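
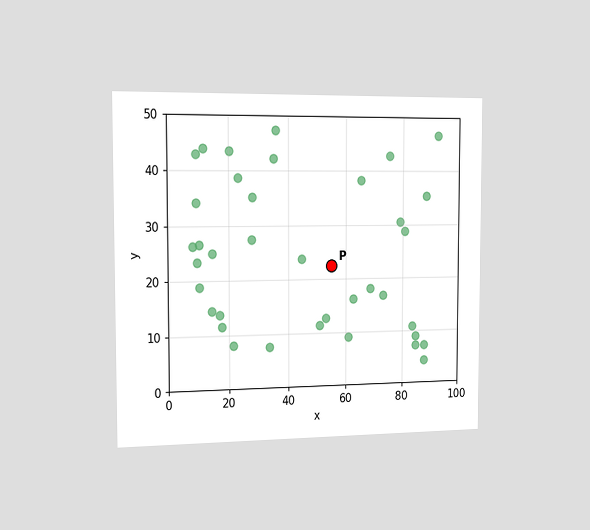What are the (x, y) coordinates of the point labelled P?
The chart is viewed slightly from the left. Following the gridlines from P to each axis, P sits at (55, 22.5).

(55, 22.5)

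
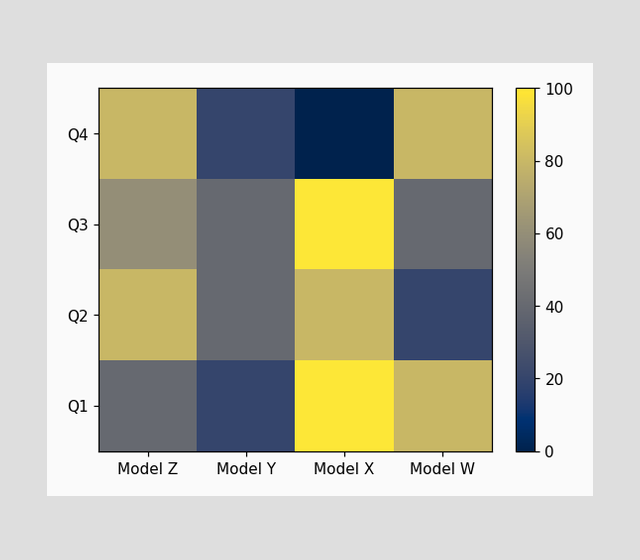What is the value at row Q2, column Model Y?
Matching cell (Q2, Model Y) against the colorbar gives 40.

40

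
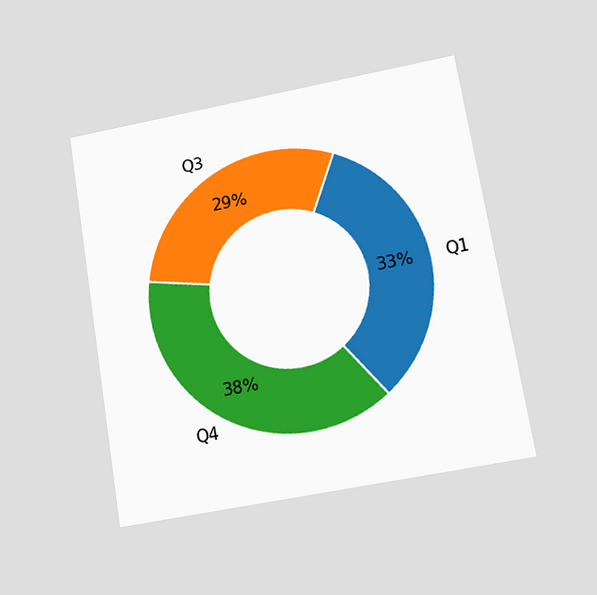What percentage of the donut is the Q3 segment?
29%

The chart is tilted about 9° counter-clockwise and viewed at a slight angle. The Q3 segment takes up 29% of the ring.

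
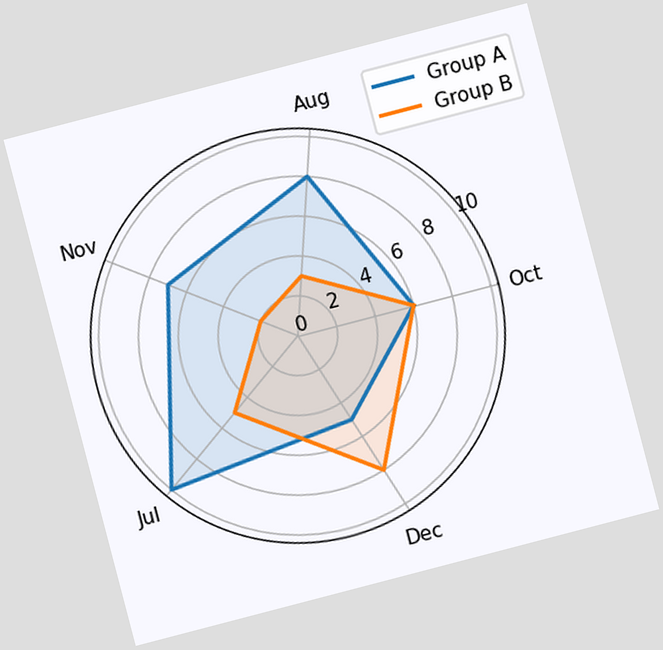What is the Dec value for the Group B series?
The chart is tilted about 15° counter-clockwise. On the Dec axis, Group B reaches 8.

8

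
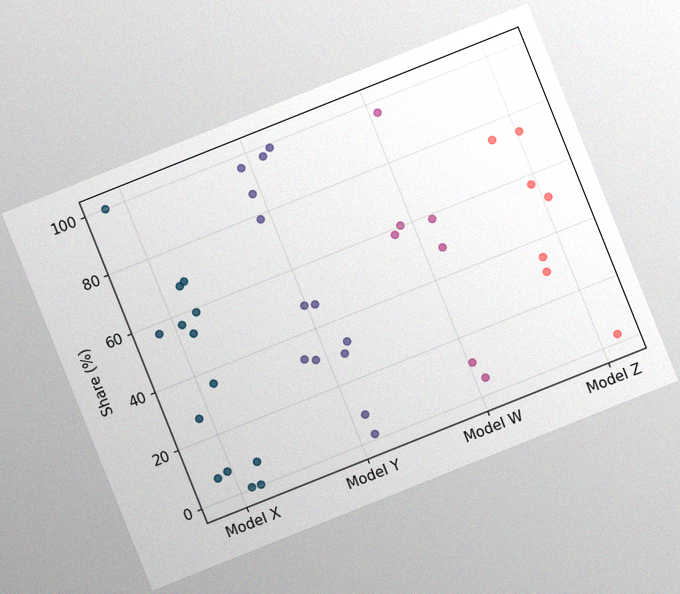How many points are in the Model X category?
14

The chart is tilted about 22° counter-clockwise, with some photo noise. Counting the markers in the Model X column gives 14.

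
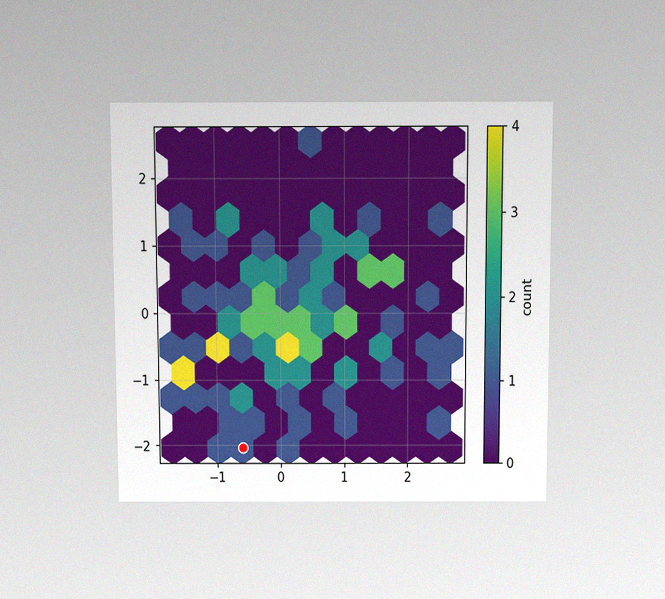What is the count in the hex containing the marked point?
1

The chart is viewed slightly from above, with some photo noise. The marked hex reads 1 on the colorbar.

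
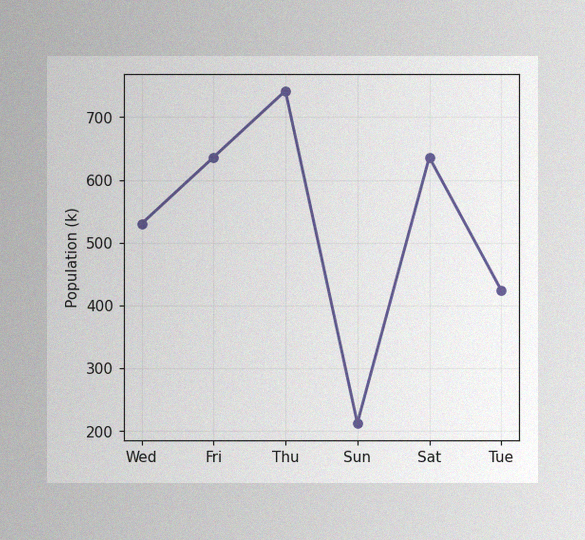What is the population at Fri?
636k

The image has some photo noise and uneven lighting. At Fri, the line is at 636k.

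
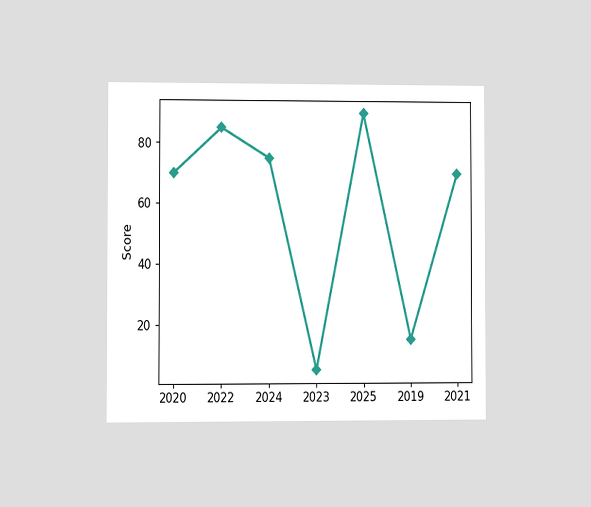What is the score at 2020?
70

The chart is viewed at a slight angle. At 2020, the line is at 70.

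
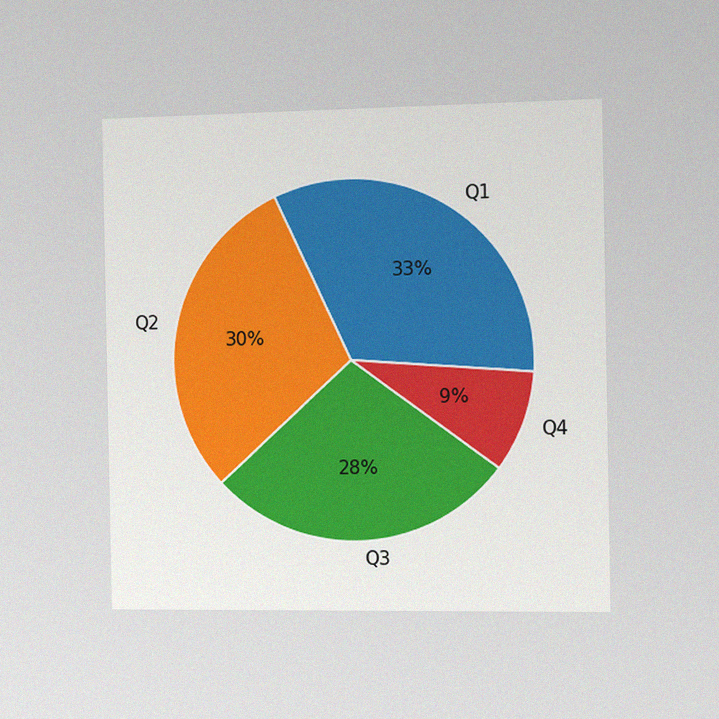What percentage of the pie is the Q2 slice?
30%

The chart is viewed slightly from the right, with some photo noise. The Q2 slice takes up 30% of the pie.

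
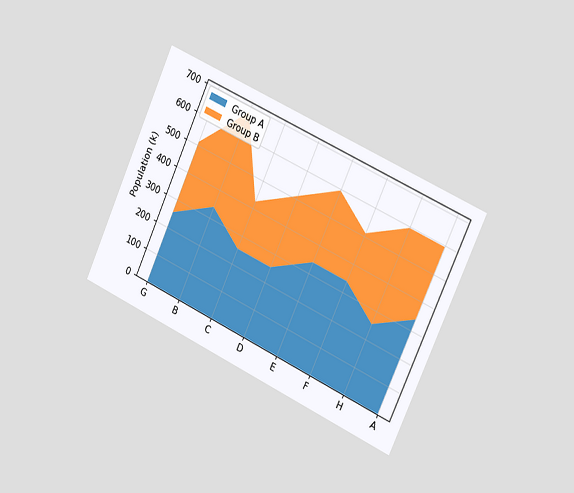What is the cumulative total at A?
The chart is tilted about 25° clockwise and viewed slightly from the right. The stacked total at A reaches 595k.

595k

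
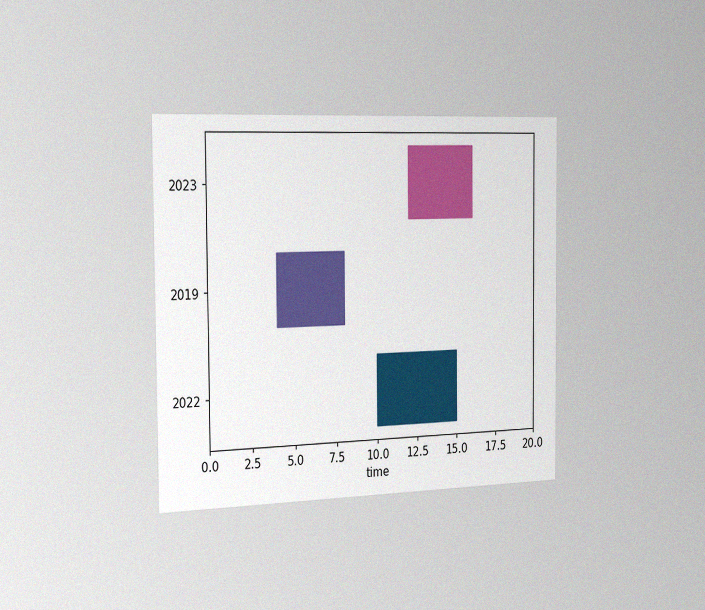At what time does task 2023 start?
12

The chart is viewed slightly from the left, with some photo noise. The 2023 bar begins at t=12.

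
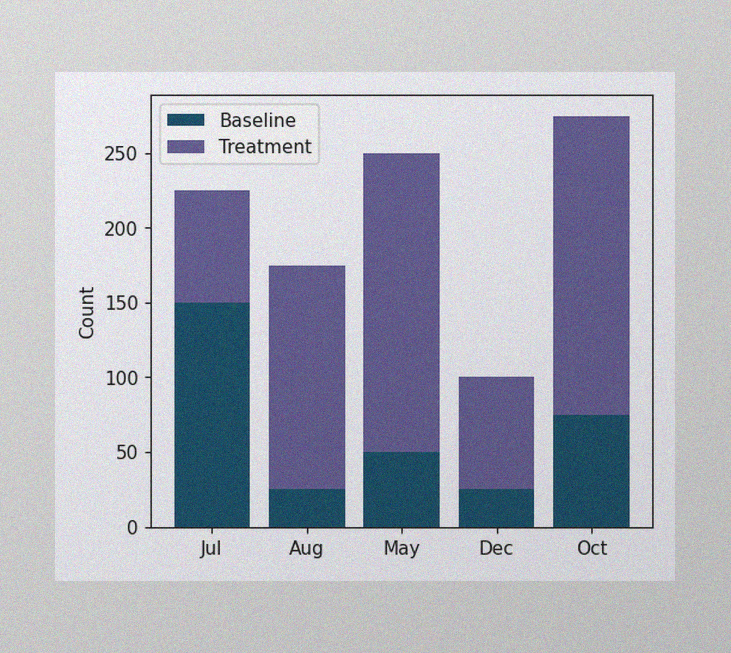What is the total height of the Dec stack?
The image has some photo noise and uneven lighting. The Dec stack's top reaches 100 on the y-axis.

100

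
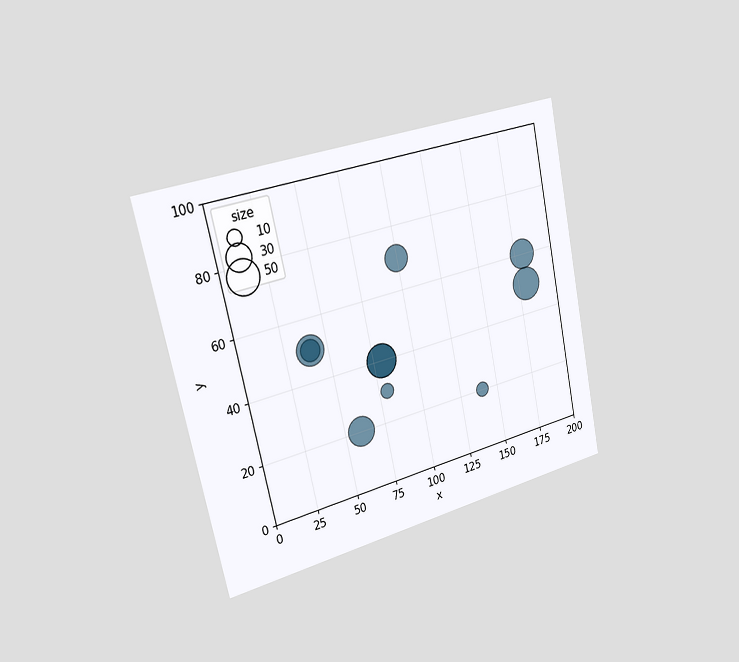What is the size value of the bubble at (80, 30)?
The chart is tilted about 12° counter-clockwise and viewed slightly from the left. Matching the bubble at (80, 30) against the size legend gives 10.

10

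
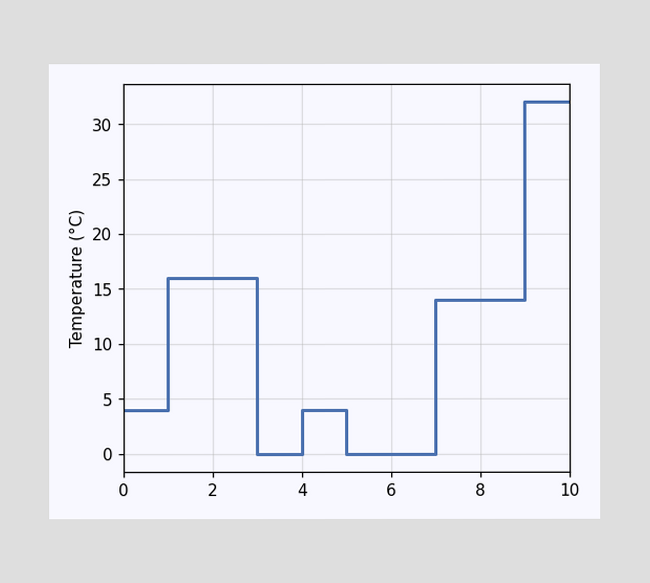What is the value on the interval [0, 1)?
4°C

On [0, 1) the step sits at 4°C.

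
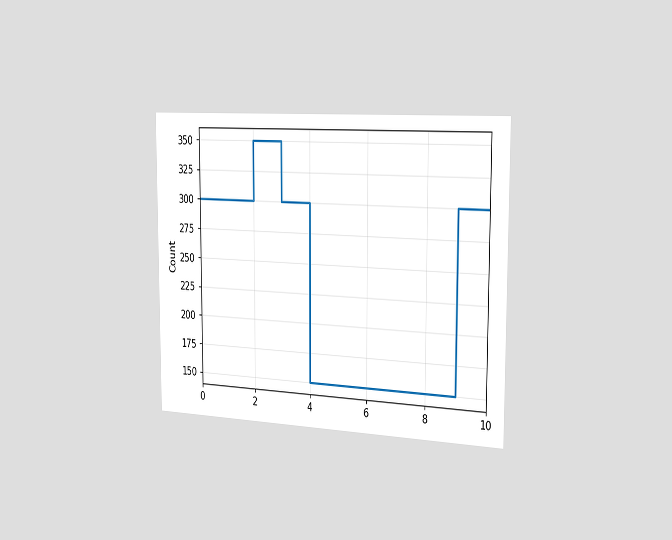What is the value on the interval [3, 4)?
300

The chart is viewed slightly from the right. On [3, 4) the step sits at 300.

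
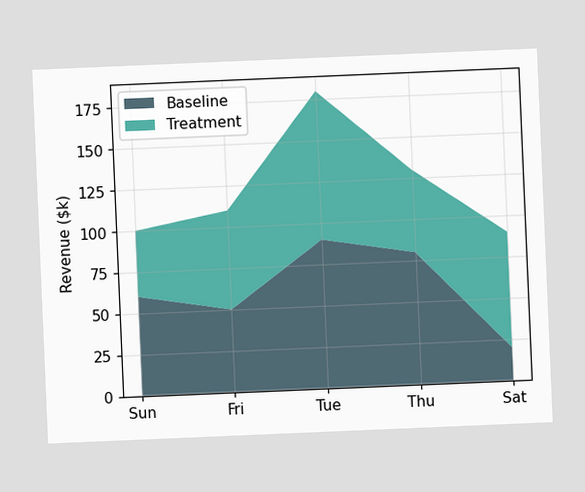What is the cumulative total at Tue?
The chart is tilted about 2° counter-clockwise. The stacked total at Tue reaches $180k.

$180k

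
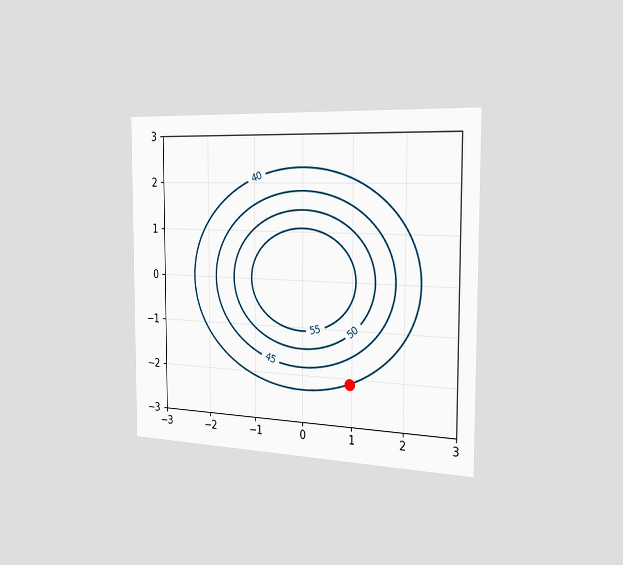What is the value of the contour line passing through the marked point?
The chart is viewed slightly from the right. The marked point sits on the contour labelled 40.

40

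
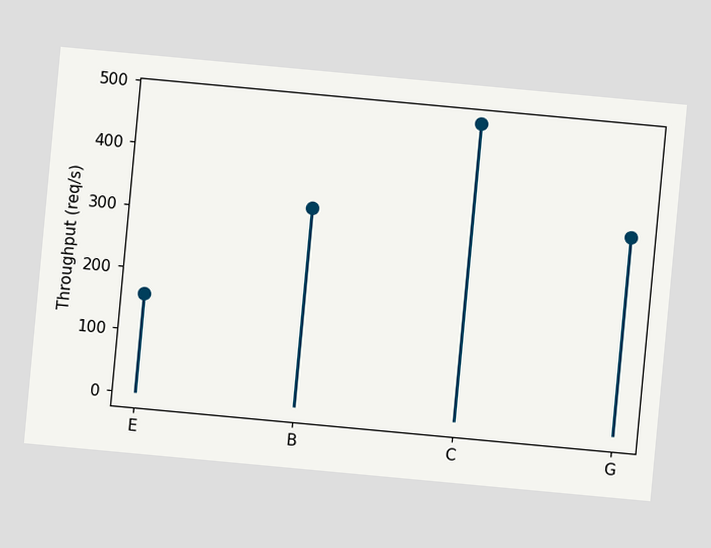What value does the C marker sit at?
480req/s

The chart is tilted about 5° clockwise. The C marker sits at 480req/s.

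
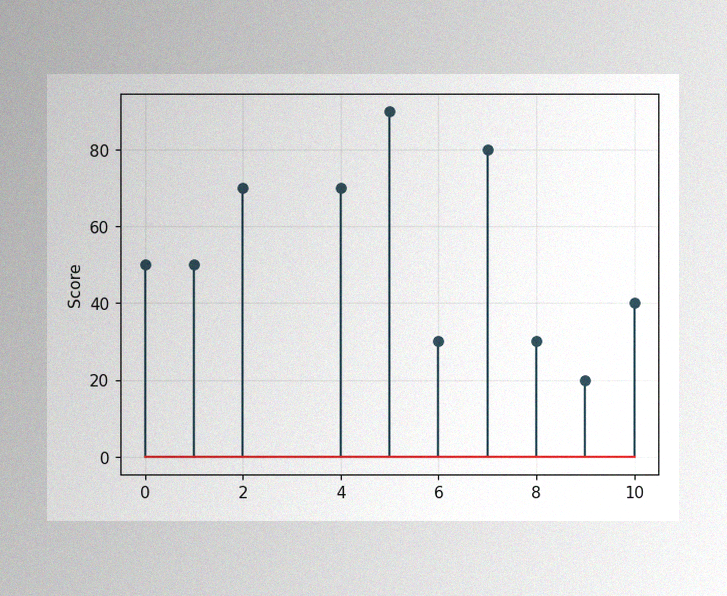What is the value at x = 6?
30

The image has some photo noise and uneven lighting. The stem at x=6 reaches 30.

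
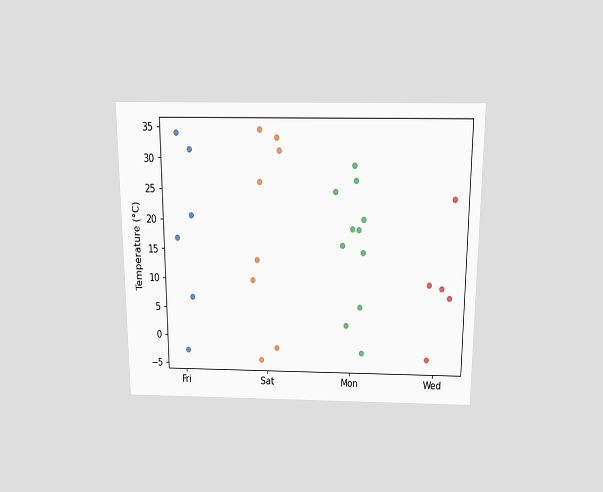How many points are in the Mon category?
The chart is viewed slightly from above. Counting the markers in the Mon column gives 11.

11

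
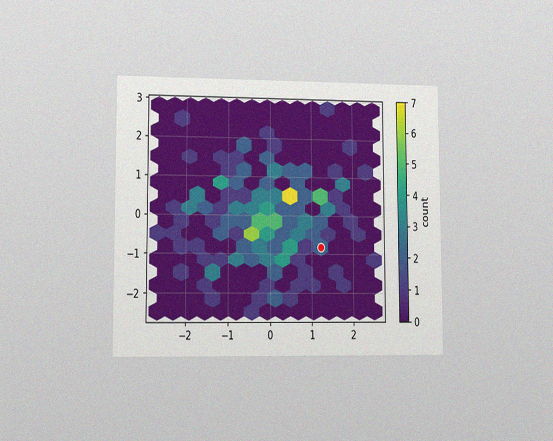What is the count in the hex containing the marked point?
2

The chart is viewed at a slight angle, with some photo noise. The marked hex reads 2 on the colorbar.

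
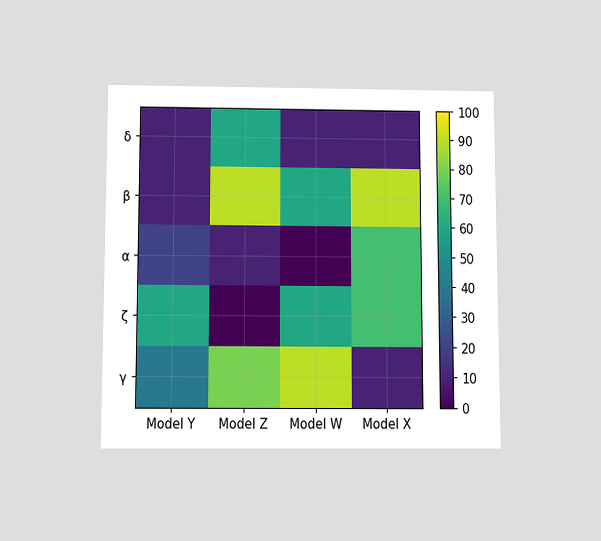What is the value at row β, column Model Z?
The chart is viewed slightly from below. Matching cell (β, Model Z) against the colorbar gives 90.

90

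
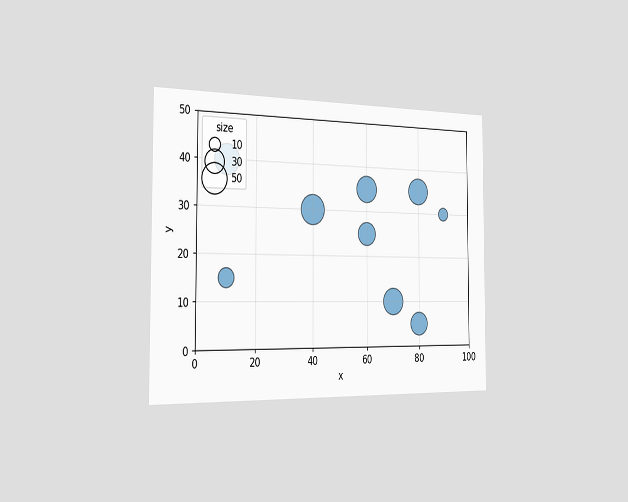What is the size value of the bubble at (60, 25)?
The chart is viewed slightly from the left. Matching the bubble at (60, 25) against the size legend gives 30.

30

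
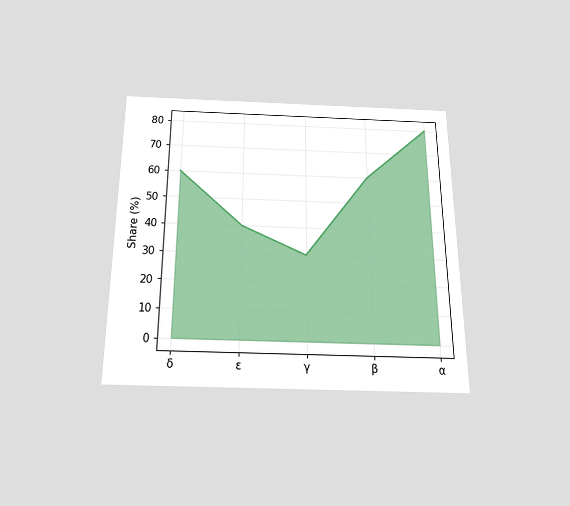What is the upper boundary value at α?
The chart is viewed slightly from below. At α the upper boundary is at 80%.

80%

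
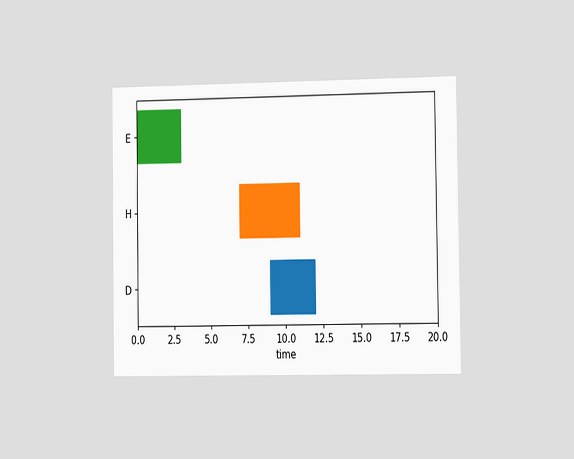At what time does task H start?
7

The chart is viewed slightly from the right. The H bar begins at t=7.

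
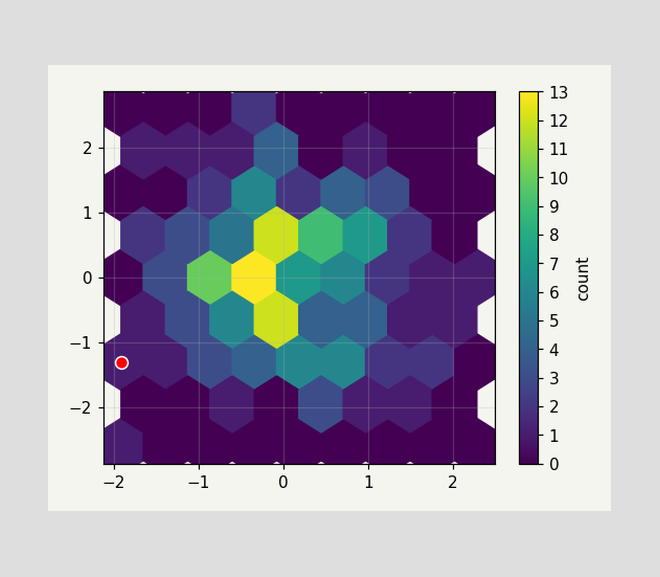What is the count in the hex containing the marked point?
1

The marked hex reads 1 on the colorbar.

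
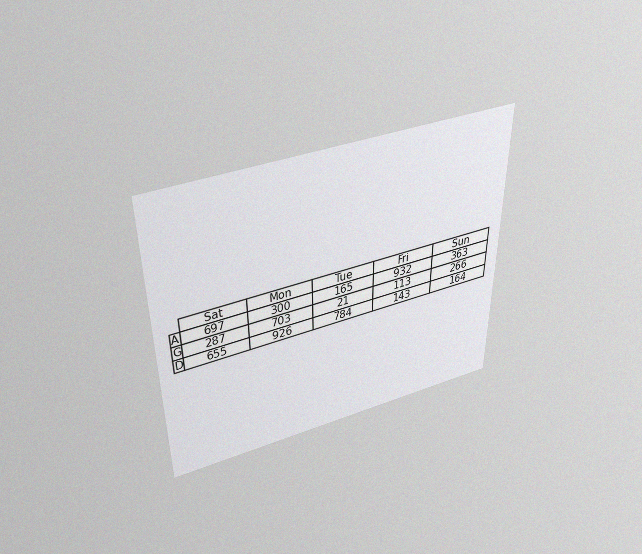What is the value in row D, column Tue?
The chart is viewed slightly from above, with some photo noise. The (D, Tue) cell reads 784.

784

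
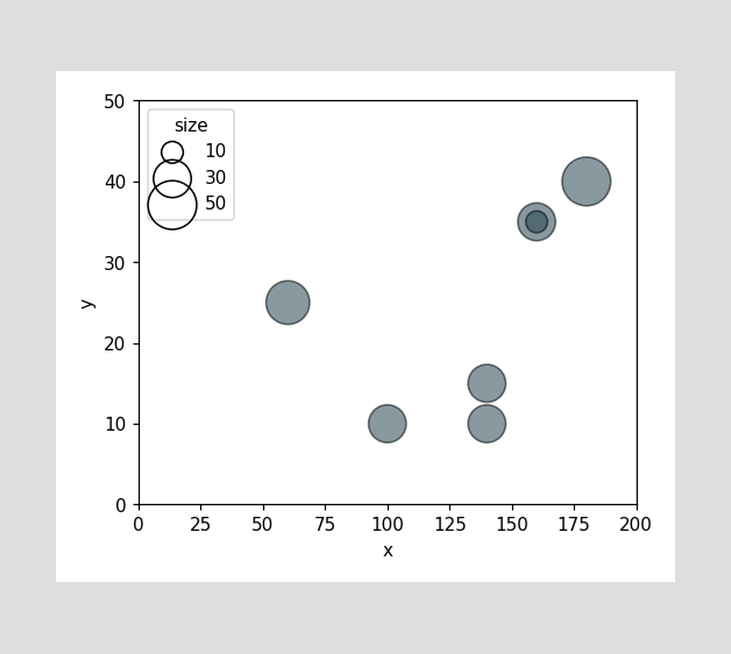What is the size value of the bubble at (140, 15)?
30

Matching the bubble at (140, 15) against the size legend gives 30.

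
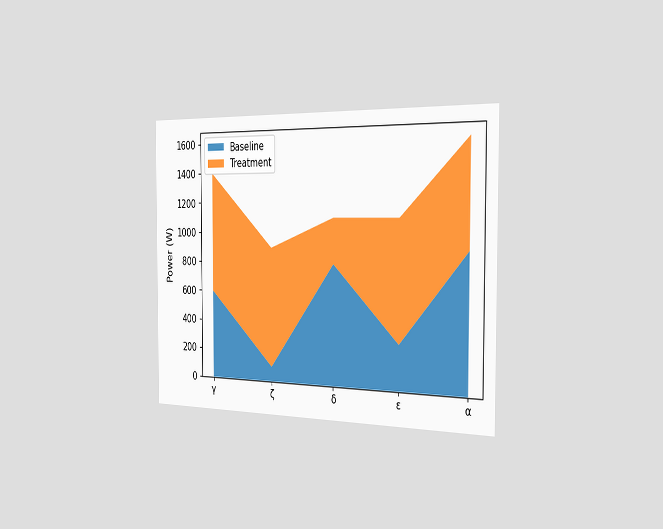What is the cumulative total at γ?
The chart is viewed slightly from the right. The stacked total at γ reaches 1400W.

1400W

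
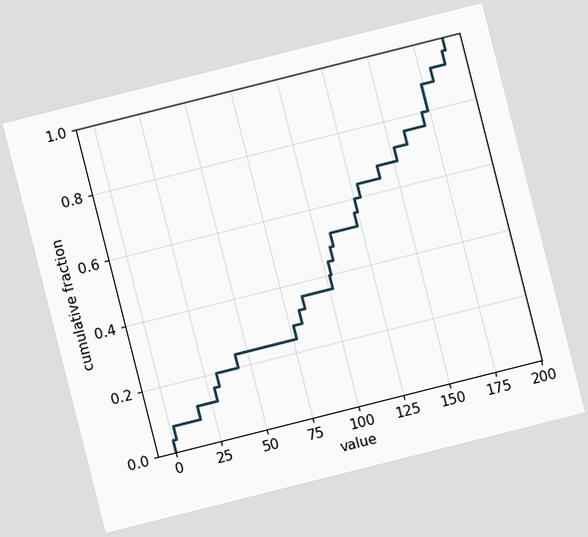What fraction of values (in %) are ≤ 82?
32%

The chart is tilted about 14° counter-clockwise. At x=82 the ECDF step is at 32%.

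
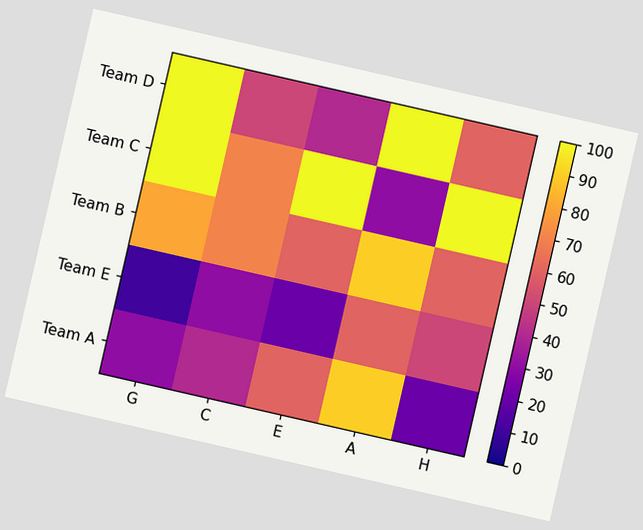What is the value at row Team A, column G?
The chart is tilted about 13° clockwise. Matching cell (Team A, G) against the colorbar gives 30.

30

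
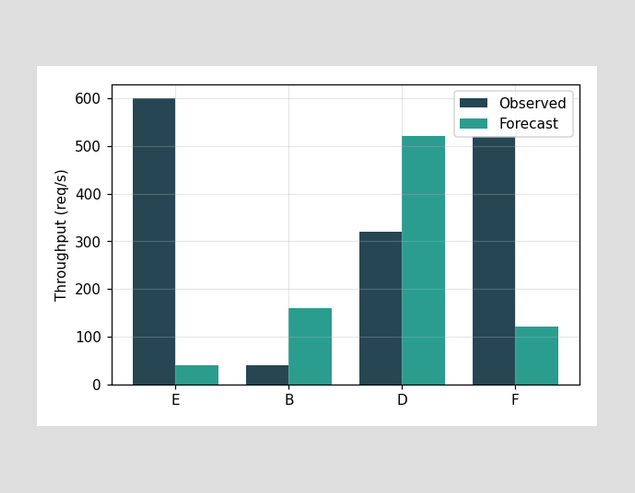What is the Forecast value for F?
120req/s

The Forecast bar at F reaches 120req/s on the y-axis.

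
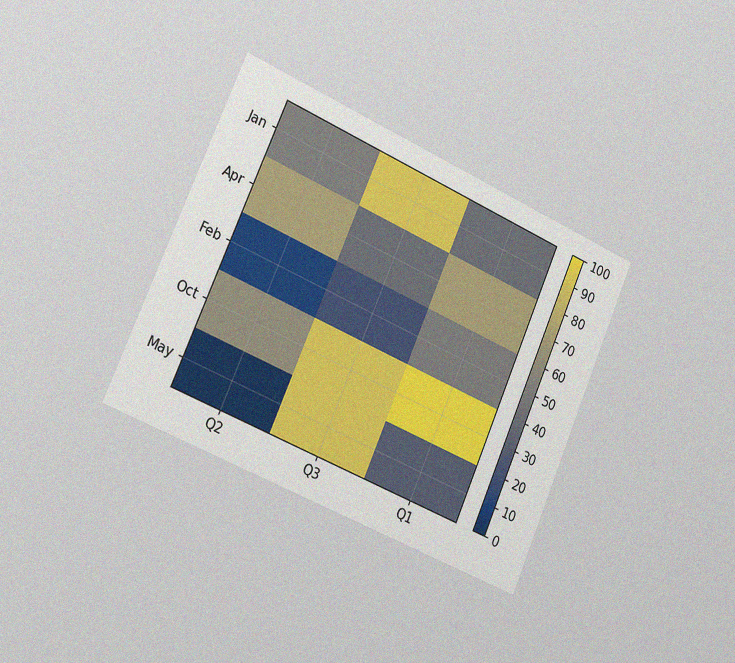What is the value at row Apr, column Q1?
The chart is tilted about 24° clockwise and viewed slightly from the left, with some photo noise. Matching cell (Apr, Q1) against the colorbar gives 70.

70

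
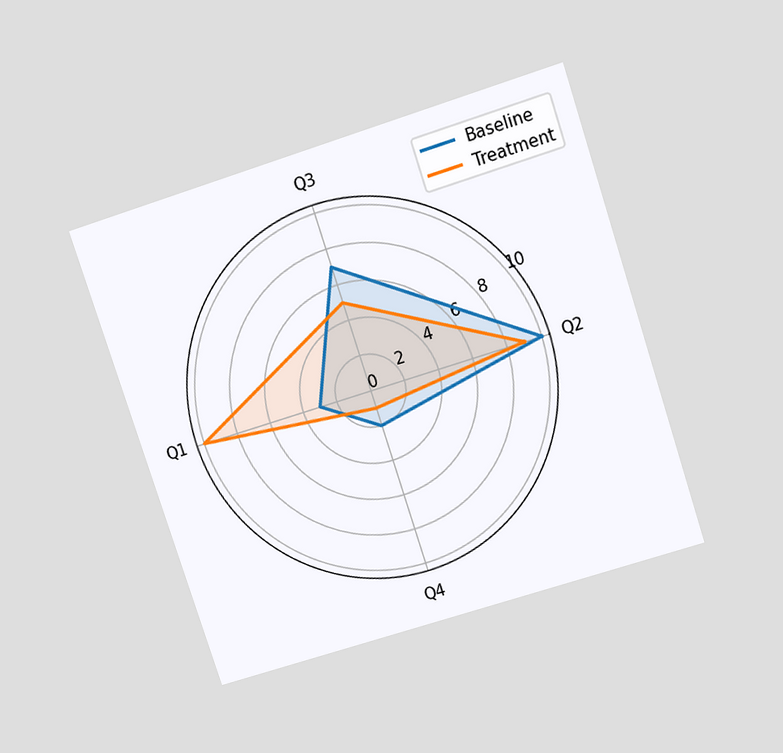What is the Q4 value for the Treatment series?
1

The chart is tilted about 18° counter-clockwise and viewed slightly from above. On the Q4 axis, Treatment reaches 1.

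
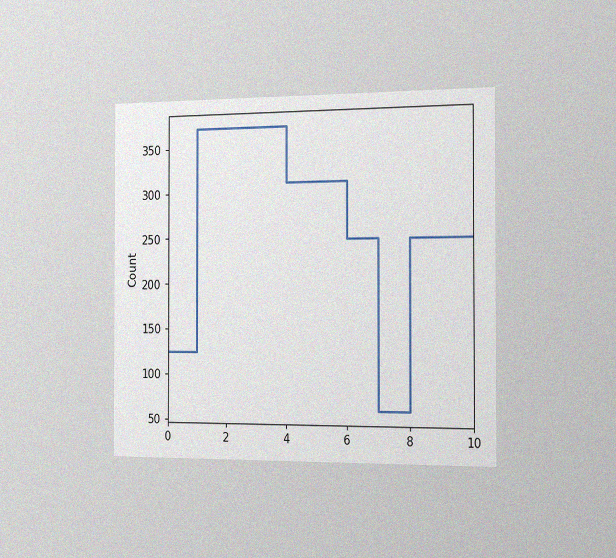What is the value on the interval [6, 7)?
The chart is viewed slightly from the right, with some photo noise. On [6, 7) the step sits at 248.

248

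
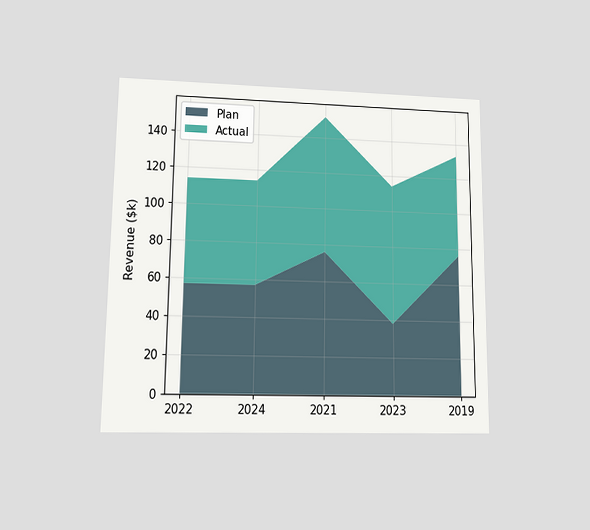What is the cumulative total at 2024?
The chart is viewed at a slight angle. The stacked total at 2024 reaches $114k.

$114k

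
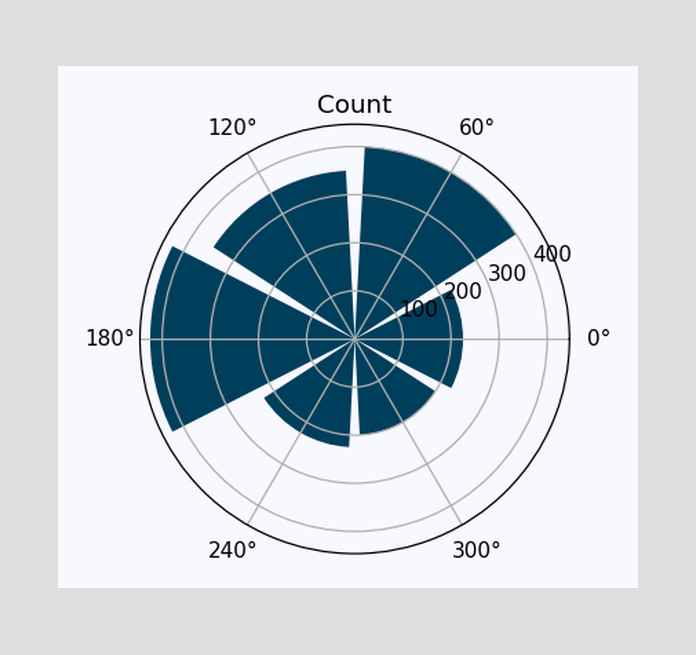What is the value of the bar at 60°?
400

The bar at 60° reaches 400 on the radial axis.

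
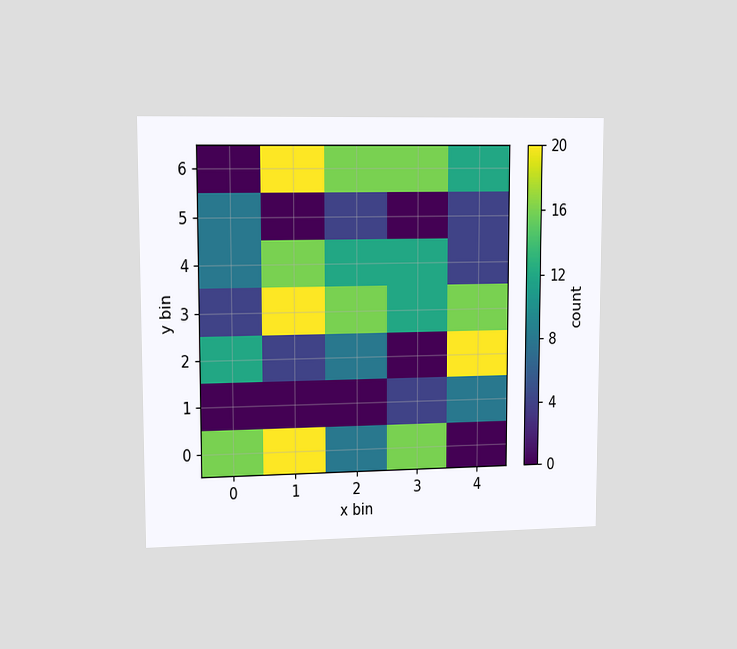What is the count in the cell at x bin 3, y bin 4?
The chart is viewed slightly from the left. Matching the cell (3, 4) against the colorbar gives 12.

12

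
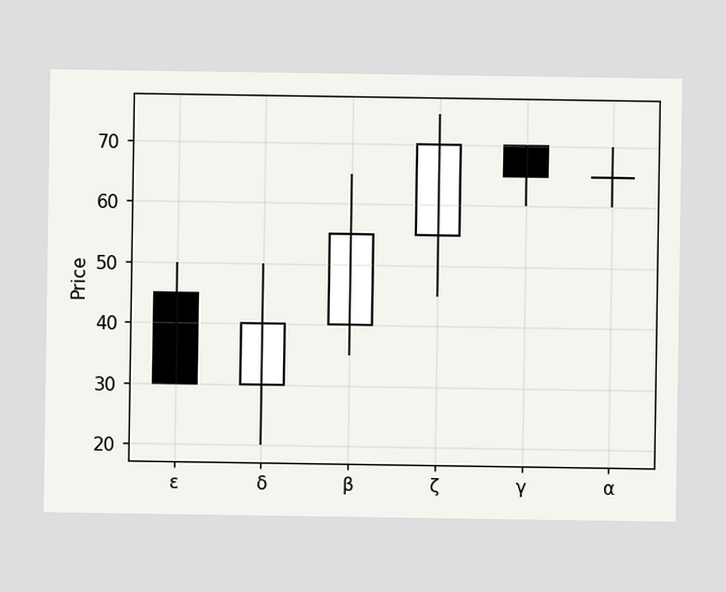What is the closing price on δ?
The δ candle closes at 40.

40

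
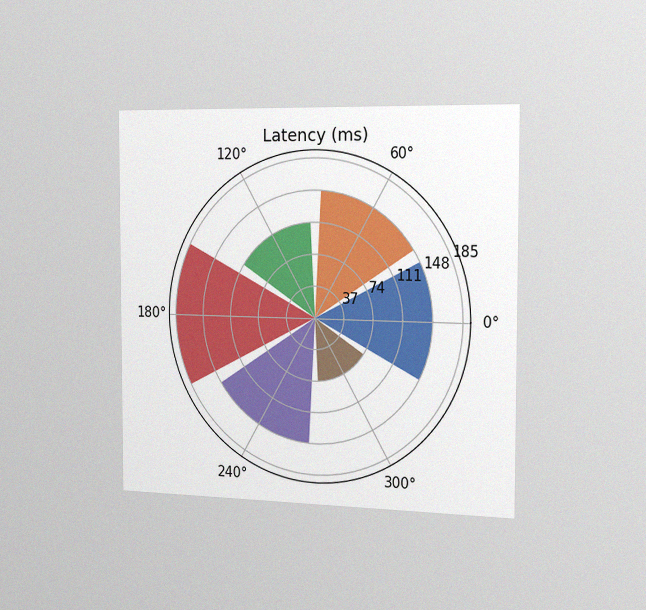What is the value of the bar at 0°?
148ms

The chart is viewed slightly from the right, with some photo noise. The bar at 0° reaches 148ms on the radial axis.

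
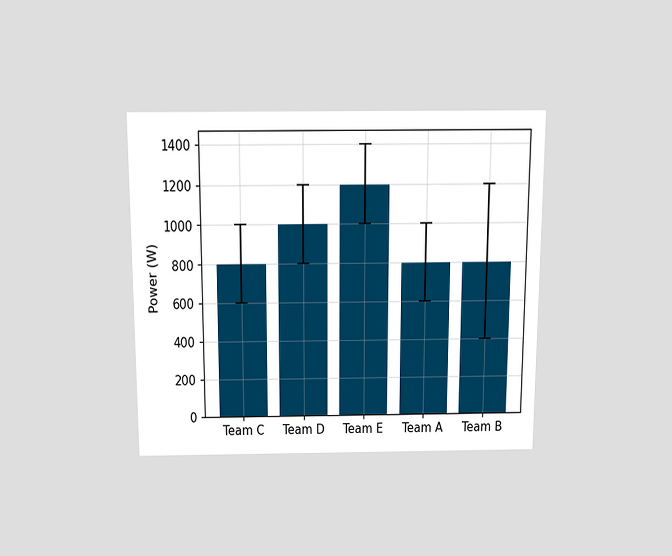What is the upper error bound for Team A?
1000W

The chart is viewed slightly from above. The Team A bar's upper whisker reaches 1000W.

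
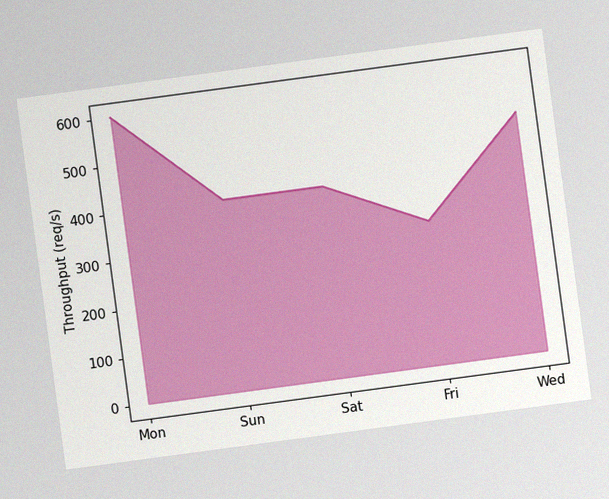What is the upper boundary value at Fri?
300req/s

The chart is tilted about 8° counter-clockwise, with some photo noise. At Fri the upper boundary is at 300req/s.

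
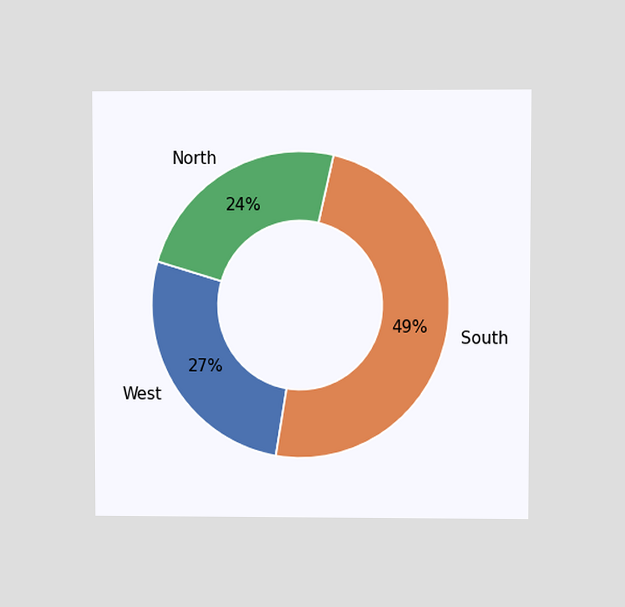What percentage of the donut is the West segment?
The chart is viewed at a slight angle. The West segment takes up 27% of the ring.

27%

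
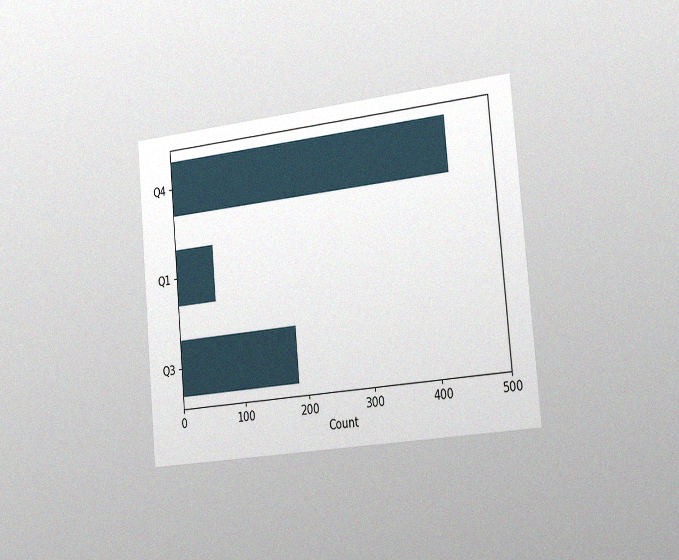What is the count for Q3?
186

The chart is tilted about 5° counter-clockwise and viewed slightly from the right, with some photo noise. Reading along the chart's x-axis, the Q3 bar reaches 186.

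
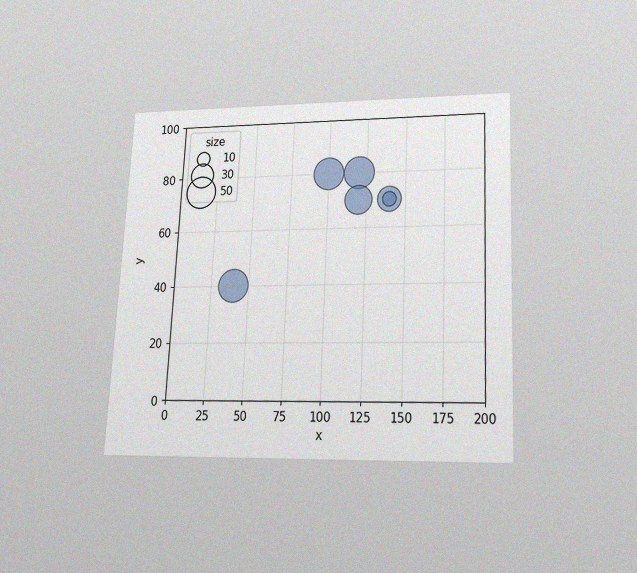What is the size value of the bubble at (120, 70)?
The chart is tilted about 3° clockwise and viewed slightly from below, with some photo noise. Matching the bubble at (120, 70) against the size legend gives 40.

40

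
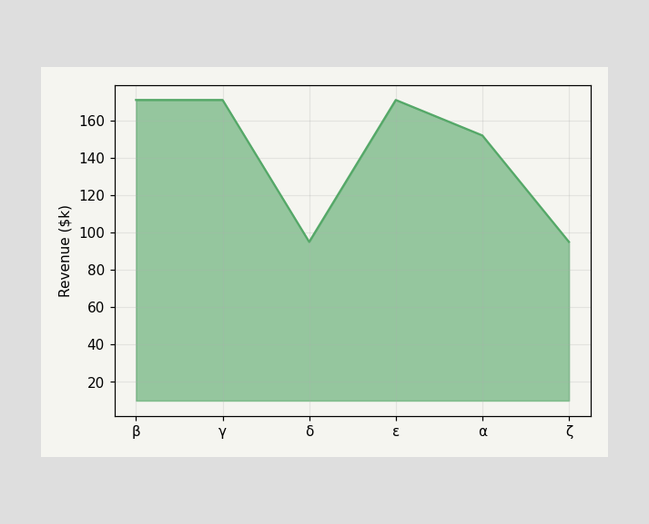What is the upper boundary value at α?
At α the upper boundary is at $152k.

$152k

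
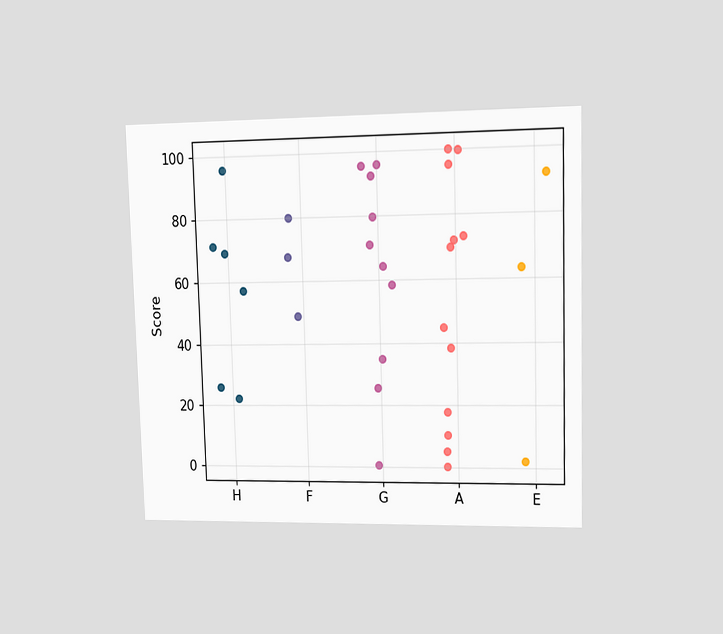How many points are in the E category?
3

The chart is viewed at a slight angle. Counting the markers in the E column gives 3.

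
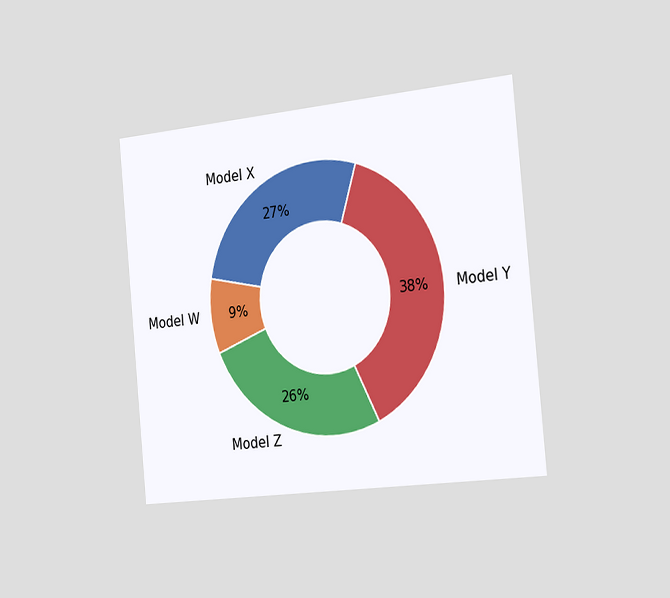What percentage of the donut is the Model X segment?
The chart is tilted about 5° counter-clockwise and viewed slightly from the right. The Model X segment takes up 27% of the ring.

27%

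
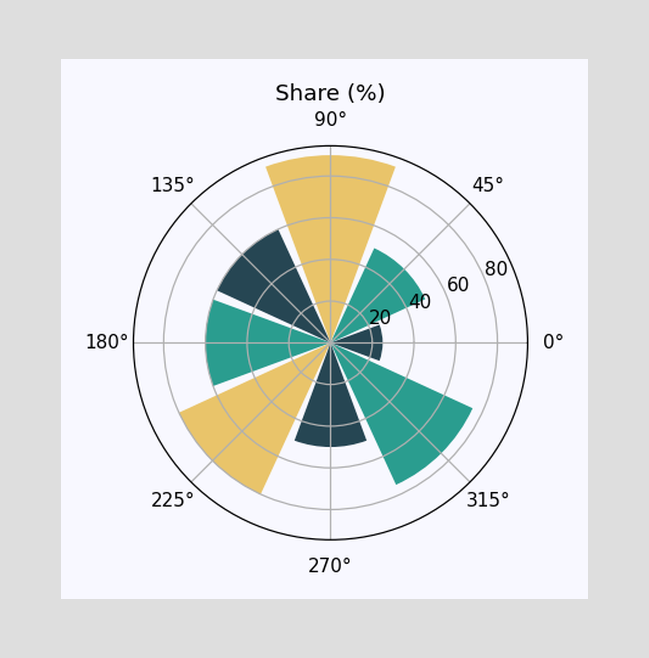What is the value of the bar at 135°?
The bar at 135° reaches 60% on the radial axis.

60%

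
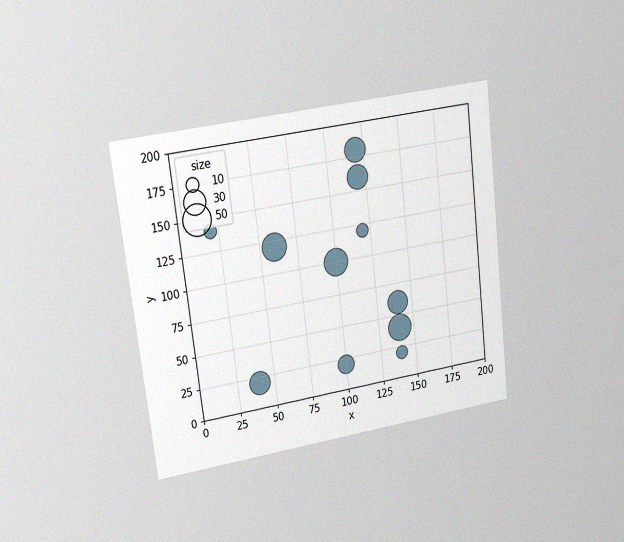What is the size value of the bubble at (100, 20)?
20

The chart is tilted about 7° counter-clockwise and viewed at a slight angle, with some photo noise. Matching the bubble at (100, 20) against the size legend gives 20.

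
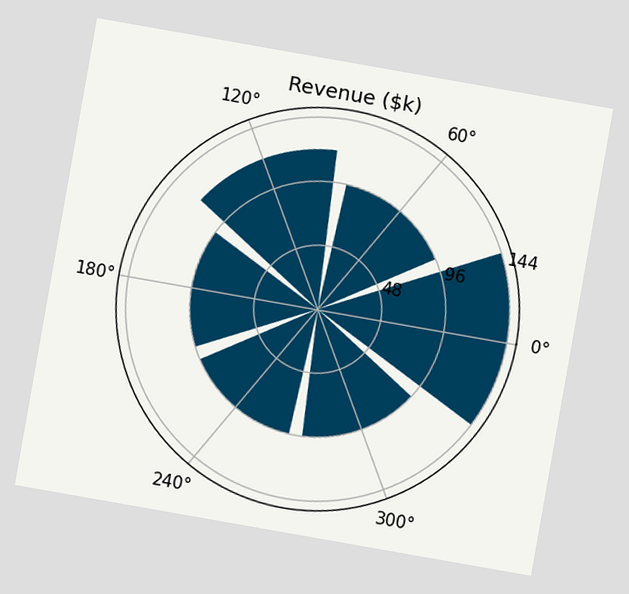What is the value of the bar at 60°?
$96k

The chart is tilted about 10° clockwise. The bar at 60° reaches $96k on the radial axis.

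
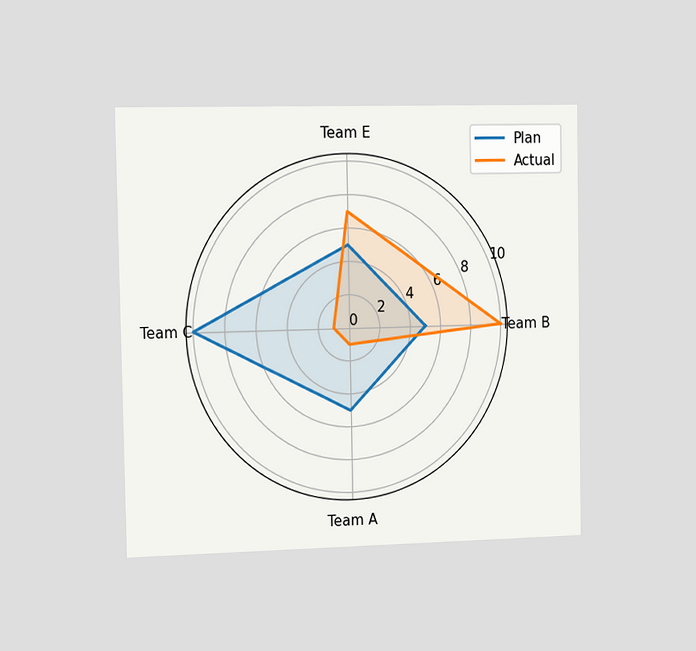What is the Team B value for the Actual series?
10

The chart is viewed slightly from the left. On the Team B axis, Actual reaches 10.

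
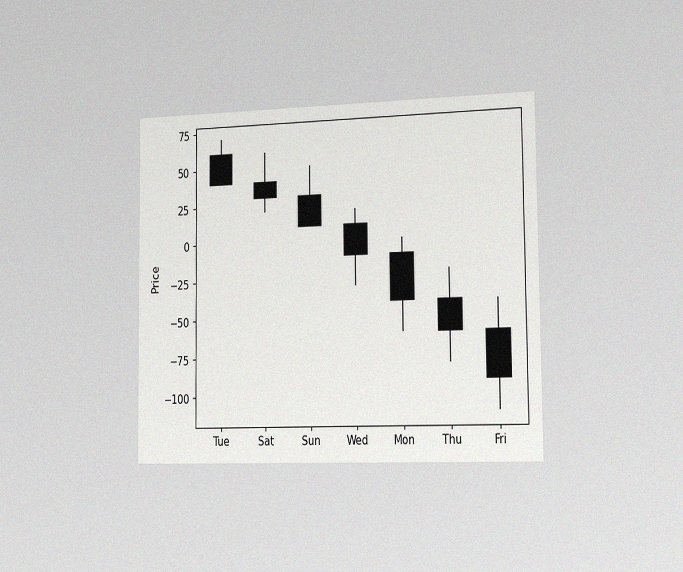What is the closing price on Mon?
The chart is viewed slightly from the right, with some photo noise. The Mon candle closes at -40.

-40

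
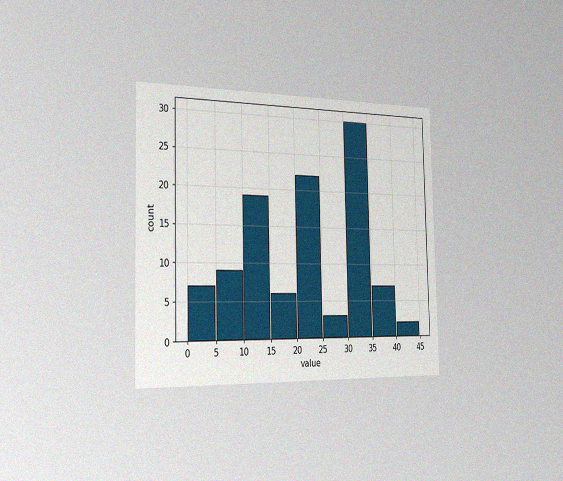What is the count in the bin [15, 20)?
The chart is viewed slightly from the left, with some photo noise. The [15, 20) bin has height 6.

6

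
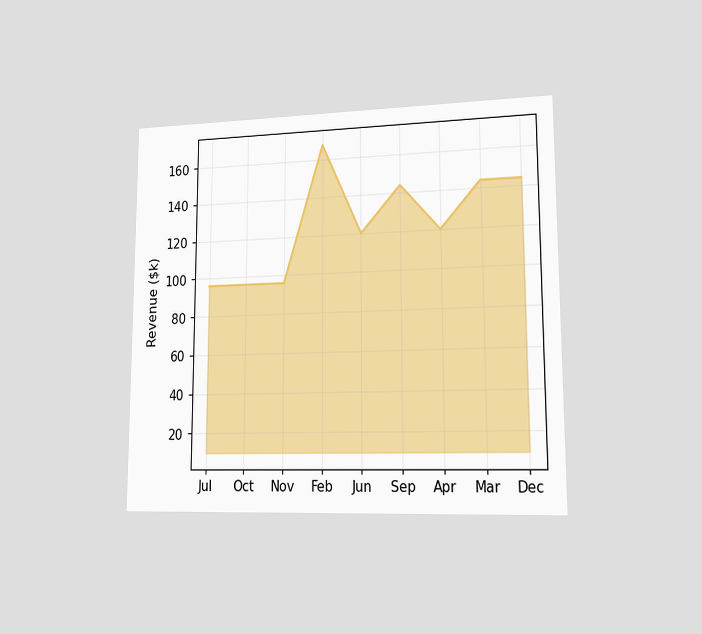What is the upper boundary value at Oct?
The chart is viewed slightly from the right. At Oct the upper boundary is at $96k.

$96k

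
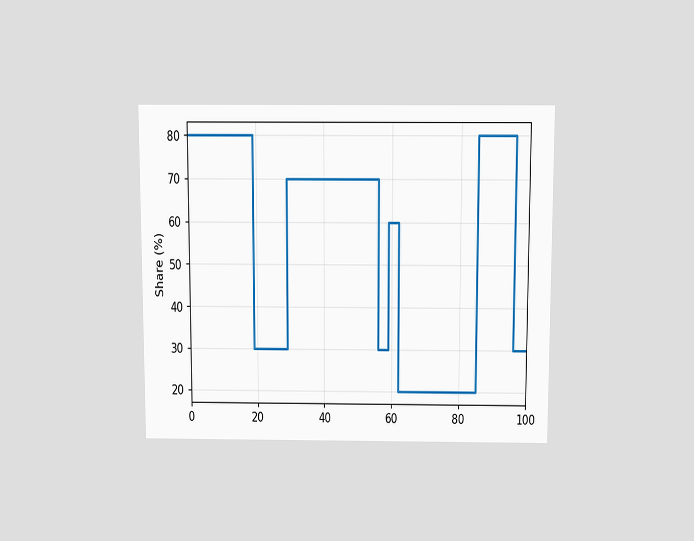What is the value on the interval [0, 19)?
80%

The chart is viewed slightly from above. On [0, 19) the step sits at 80%.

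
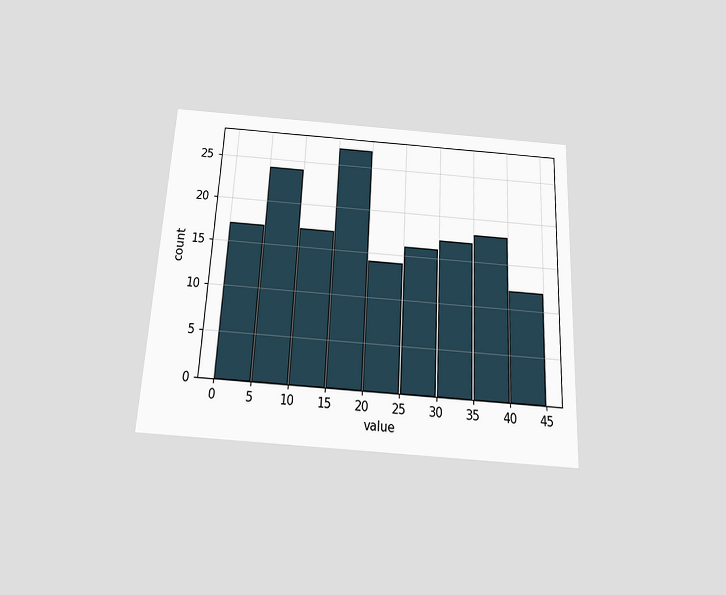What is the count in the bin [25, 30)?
The chart is tilted about 3° clockwise and viewed slightly from below. The [25, 30) bin has height 16.

16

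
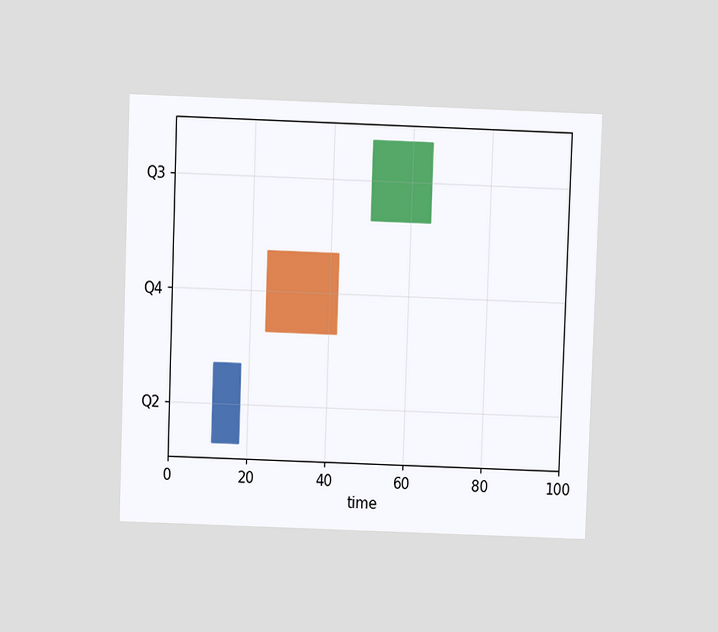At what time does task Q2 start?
The chart is tilted about 2° clockwise and viewed slightly from above. The Q2 bar begins at t=11.

11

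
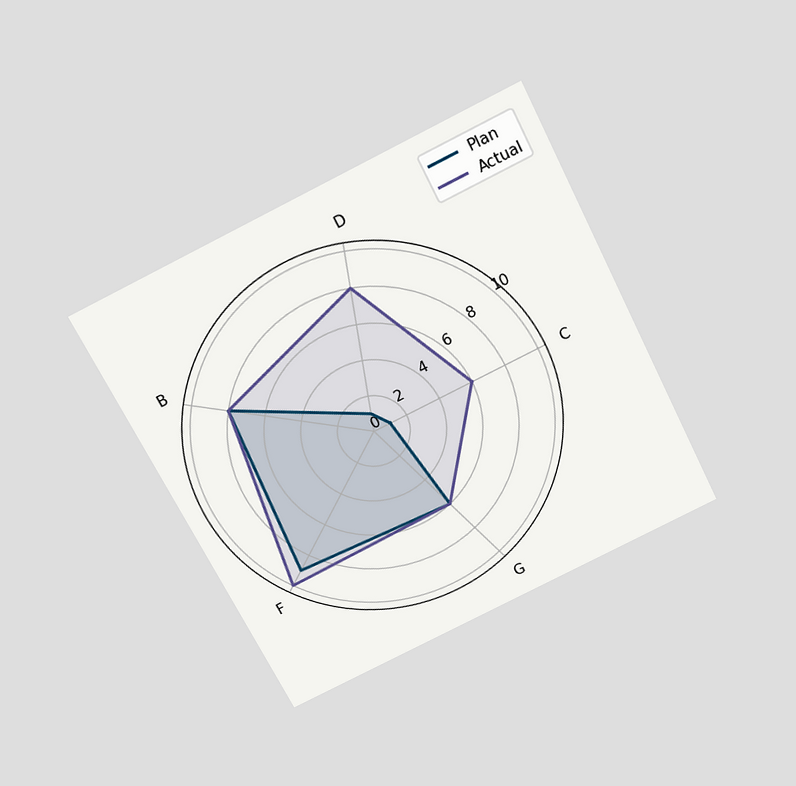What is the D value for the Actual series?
The chart is tilted about 27° counter-clockwise and viewed slightly from above. On the D axis, Actual reaches 8.

8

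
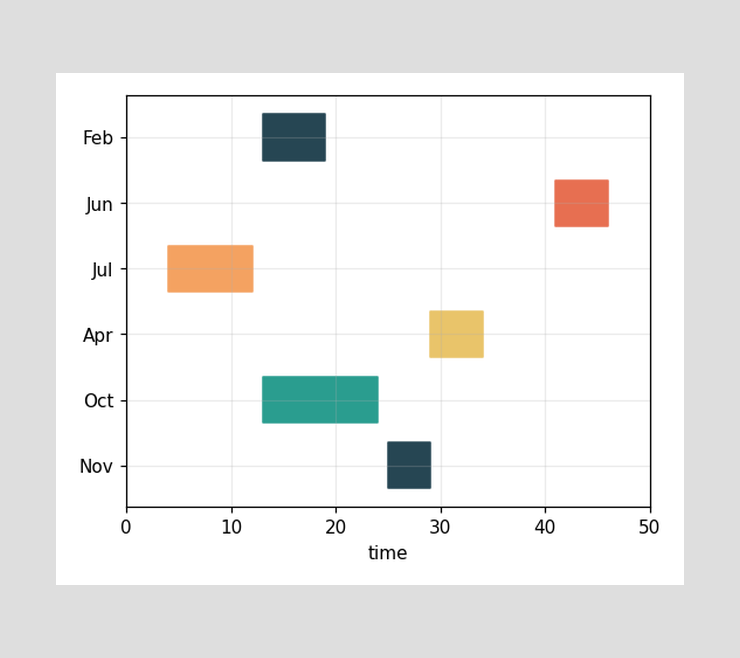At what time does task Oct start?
The Oct bar begins at t=13.

13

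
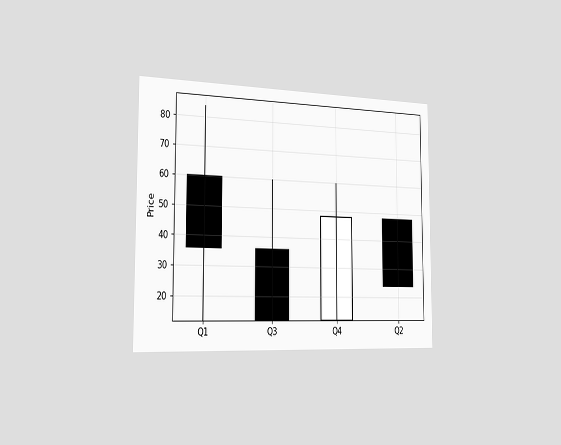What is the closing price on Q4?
48

The chart is viewed slightly from the left. The Q4 candle closes at 48.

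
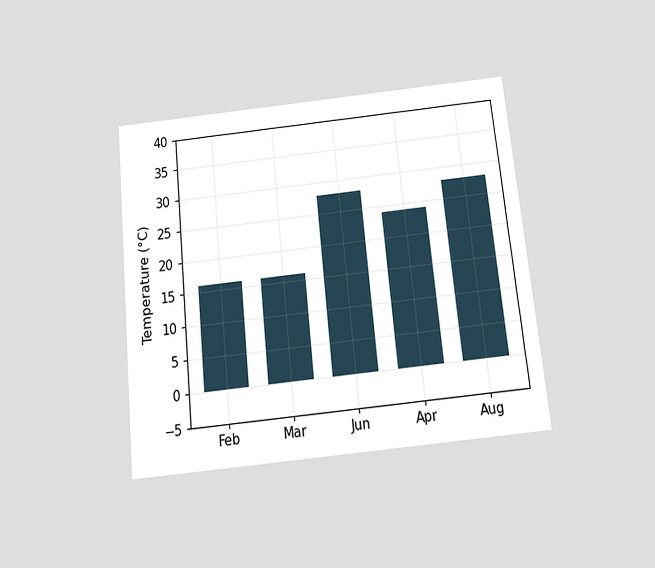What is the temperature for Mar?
The chart is tilted about 6° counter-clockwise and viewed slightly from below. Reading along the chart's y-axis, the Mar bar reaches 16°C.

16°C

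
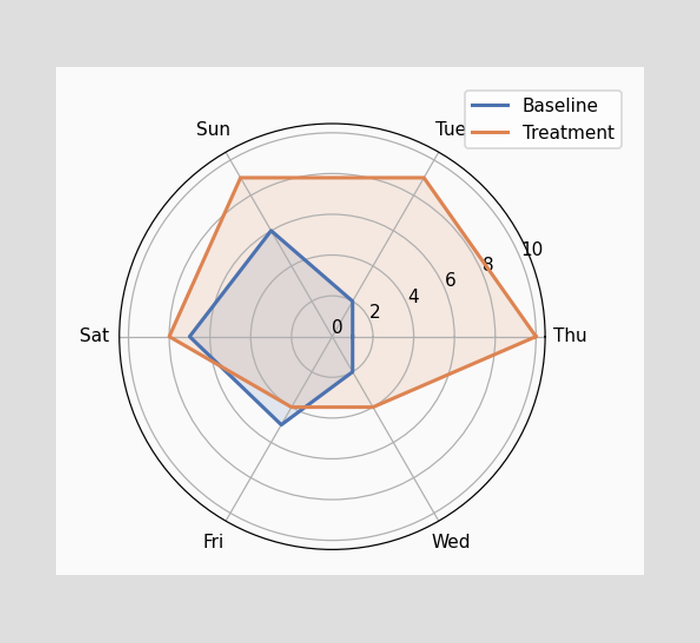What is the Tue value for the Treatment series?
On the Tue axis, Treatment reaches 9.

9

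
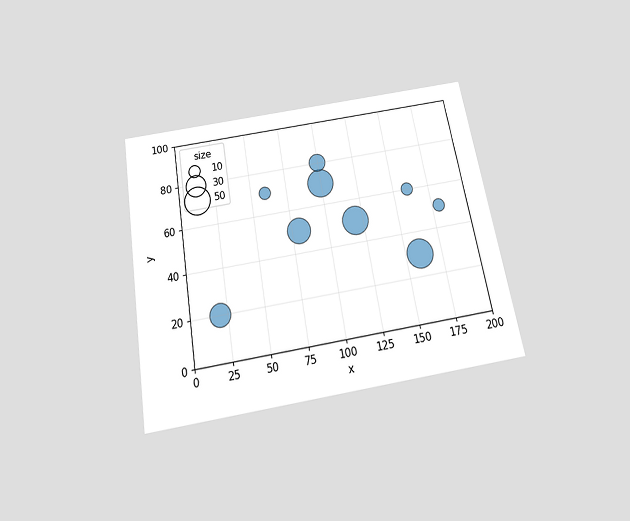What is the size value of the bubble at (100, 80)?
20

The chart is tilted about 10° counter-clockwise and viewed slightly from below. Matching the bubble at (100, 80) against the size legend gives 20.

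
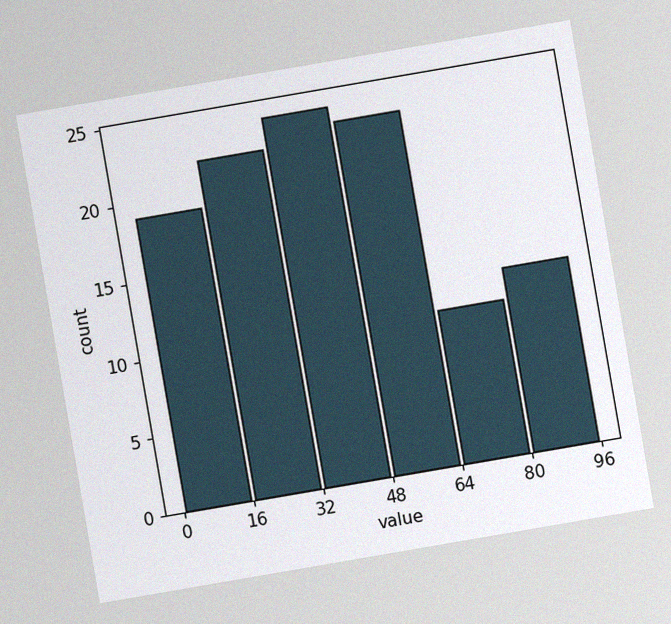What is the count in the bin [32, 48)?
24

The chart is tilted about 10° counter-clockwise, with some photo noise. The [32, 48) bin has height 24.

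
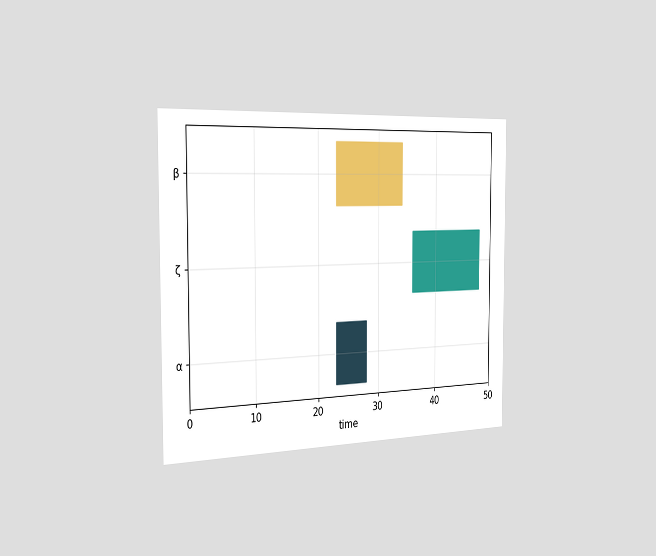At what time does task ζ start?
The chart is viewed slightly from the left. The ζ bar begins at t=36.

36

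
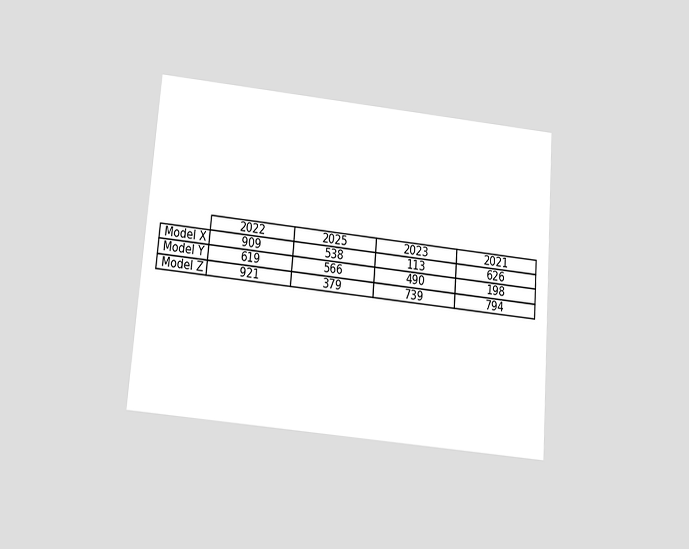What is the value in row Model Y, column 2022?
The chart is tilted about 5° clockwise and viewed slightly from below. The (Model Y, 2022) cell reads 619.

619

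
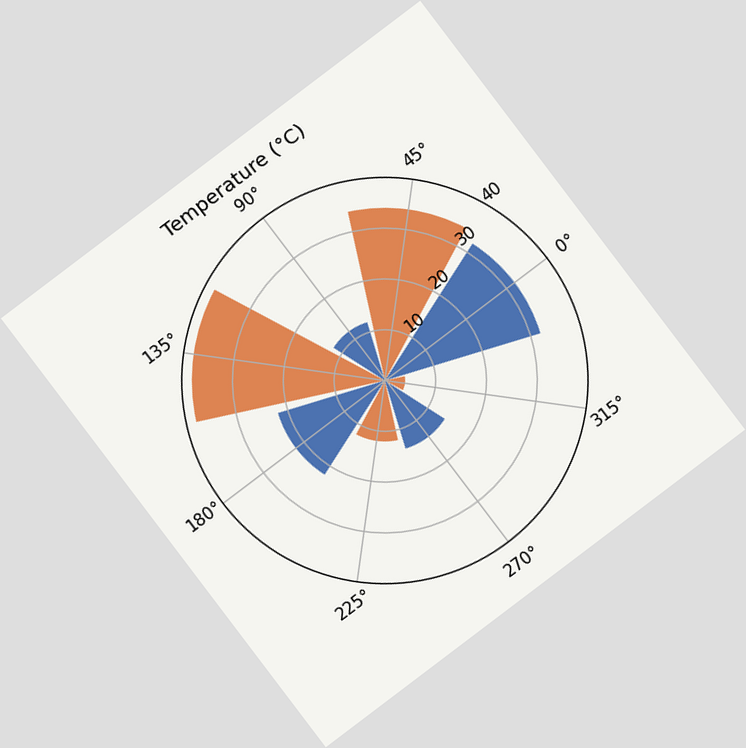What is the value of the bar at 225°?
12°C

The chart is tilted about 37° counter-clockwise. The bar at 225° reaches 12°C on the radial axis.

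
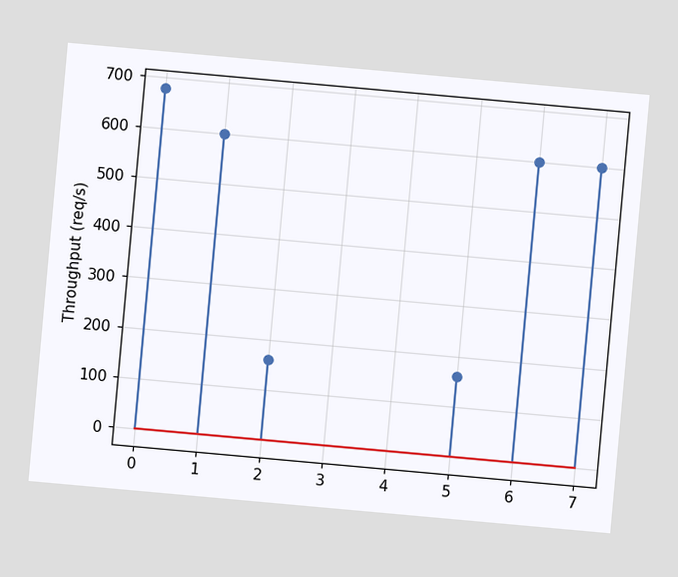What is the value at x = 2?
The chart is tilted about 5° clockwise. The stem at x=2 reaches 160req/s.

160req/s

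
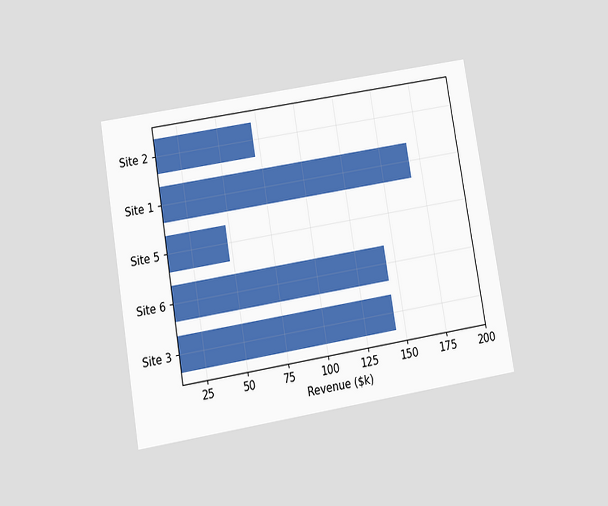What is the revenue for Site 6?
$144k

The chart is tilted about 9° counter-clockwise and viewed slightly from below. Reading along the chart's x-axis, the Site 6 bar reaches $144k.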